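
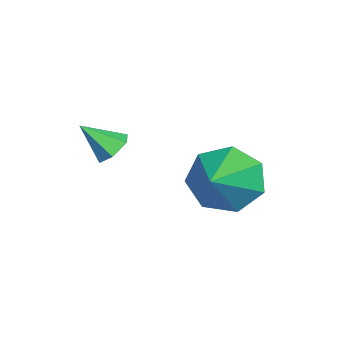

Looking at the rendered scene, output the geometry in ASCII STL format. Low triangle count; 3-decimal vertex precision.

solid 
facet normal -0.888 0.076 -0.454
outer loop
vertex -0.967 1.13 -3.181
vertex -1.457 0.743 -2.288
vertex -1.236 1.778 -2.547
endloop
endfacet
facet normal 0.725 0.611 -0.317
outer loop
vertex -0.967 1.13 -3.181
vertex -1.236 1.778 -2.547
vertex 0.257 0.597 -1.412
endloop
endfacet
facet normal -0.888 0.076 -0.454
outer loop
vertex -1.236 1.778 -2.547
vertex -1.457 0.743 -2.288
vertex -1.671 1.647 -1.718
endloop
endfacet
facet normal 0.406 0.846 0.347
outer loop
vertex -1.236 1.778 -2.547
vertex -1.671 1.647 -1.718
vertex 0.257 0.597 -1.412
endloop
endfacet
facet normal -0.888 0.076 -0.454
outer loop
vertex -1.671 1.647 -1.718
vertex -1.457 0.743 -2.288
vertex -1.945 0.835 -1.318
endloop
endfacet
facet normal 0.084 0.417 0.905
outer loop
vertex -1.671 1.647 -1.718
vertex -1.945 0.835 -1.318
vertex 0.257 0.597 -1.412
endloop
endfacet
facet normal -0.888 0.075 -0.454
outer loop
vertex -1.945 0.835 -1.318
vertex -1.457 0.743 -2.288
vertex -1.851 -0.047 -1.648
endloop
endfacet
facet normal 0.002 -0.350 0.937
outer loop
vertex -1.945 0.835 -1.318
vertex -1.851 -0.047 -1.648
vertex 0.257 0.597 -1.412
endloop
endfacet
facet normal -0.888 0.075 -0.454
outer loop
vertex -1.851 -0.047 -1.648
vertex -1.457 0.743 -2.288
vertex -1.46 -0.333 -2.46
endloop
endfacet
facet normal 0.222 -0.881 0.417
outer loop
vertex -1.851 -0.047 -1.648
vertex -1.46 -0.333 -2.46
vertex 0.257 0.597 -1.412
endloop
endfacet
facet normal -0.888 0.075 -0.454
outer loop
vertex -1.46 -0.333 -2.46
vertex -1.457 0.743 -2.288
vertex -1.067 0.19 -3.143
endloop
endfacet
facet normal 0.578 -0.774 -0.260
outer loop
vertex -1.46 -0.333 -2.46
vertex -1.067 0.19 -3.143
vertex 0.257 0.597 -1.412
endloop
endfacet
facet normal -0.888 0.076 -0.454
outer loop
vertex -1.067 0.19 -3.143
vertex -1.457 0.743 -2.288
vertex -0.967 1.13 -3.181
endloop
endfacet
facet normal 0.802 -0.109 -0.588
outer loop
vertex -1.067 0.19 -3.143
vertex -0.967 1.13 -3.181
vertex 0.257 0.597 -1.412
endloop
endfacet
facet normal -0.094 0.716 -0.692
outer loop
vertex 2.019 -1.476 0.246
vertex 1.478 -1.569 0.223
vertex 1.678 -1.2 0.578
endloop
endfacet
facet normal 0.754 0.166 0.636
outer loop
vertex 2.019 -1.476 0.246
vertex 1.678 -1.2 0.578
vertex 1.582 -2.371 0.997
endloop
endfacet
facet normal -0.092 0.716 -0.692
outer loop
vertex 1.678 -1.2 0.578
vertex 1.478 -1.569 0.223
vertex 1.137 -1.293 0.554
endloop
endfacet
facet normal -0.100 0.342 0.934
outer loop
vertex 1.678 -1.2 0.578
vertex 1.137 -1.293 0.554
vertex 1.582 -2.371 0.997
endloop
endfacet
facet normal -0.093 0.715 -0.693
outer loop
vertex 1.137 -1.293 0.554
vertex 1.478 -1.569 0.223
vertex 0.936 -1.662 0.2
endloop
endfacet
facet normal -0.815 -0.102 0.570
outer loop
vertex 1.137 -1.293 0.554
vertex 0.936 -1.662 0.2
vertex 1.582 -2.371 0.997
endloop
endfacet
facet normal -0.094 0.716 -0.692
outer loop
vertex 0.936 -1.662 0.2
vertex 1.478 -1.569 0.223
vertex 1.277 -1.938 -0.132
endloop
endfacet
facet normal -0.680 -0.727 -0.095
outer loop
vertex 0.936 -1.662 0.2
vertex 1.277 -1.938 -0.132
vertex 1.582 -2.371 0.997
endloop
endfacet
facet normal -0.094 0.716 -0.692
outer loop
vertex 1.277 -1.938 -0.132
vertex 1.478 -1.569 0.223
vertex 1.819 -1.845 -0.109
endloop
endfacet
facet normal 0.172 -0.903 -0.393
outer loop
vertex 1.277 -1.938 -0.132
vertex 1.819 -1.845 -0.109
vertex 1.582 -2.371 0.997
endloop
endfacet
facet normal -0.094 0.716 -0.692
outer loop
vertex 1.819 -1.845 -0.109
vertex 1.478 -1.569 0.223
vertex 2.019 -1.476 0.246
endloop
endfacet
facet normal 0.889 -0.456 -0.027
outer loop
vertex 1.819 -1.845 -0.109
vertex 2.019 -1.476 0.246
vertex 1.582 -2.371 0.997
endloop
endfacet

endsolid


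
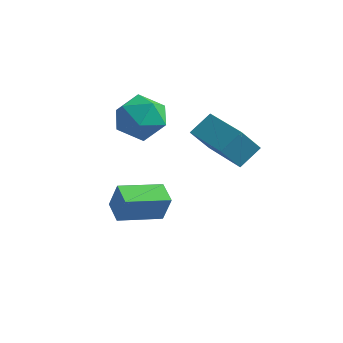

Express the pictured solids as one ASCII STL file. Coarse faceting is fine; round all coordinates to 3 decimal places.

solid 
facet normal -0.798 -0.561 0.220
outer loop
vertex -4.749 3.269 2.267
vertex -4.212 2.389 1.97
vertex -4.169 2.727 2.988
endloop
endfacet
facet normal -0.772 0.019 0.635
outer loop
vertex -4.749 3.269 2.267
vertex -4.169 2.727 2.988
vertex -4.149 3.799 2.981
endloop
endfacet
facet normal -0.777 0.593 0.212
outer loop
vertex -4.749 3.269 2.267
vertex -4.149 3.799 2.981
vertex -4.18 4.124 1.959
endloop
endfacet
facet normal -0.805 0.369 -0.464
outer loop
vertex -4.749 3.269 2.267
vertex -4.18 4.124 1.959
vertex -4.219 3.253 1.335
endloop
endfacet
facet normal -0.819 -0.344 -0.460
outer loop
vertex -4.749 3.269 2.267
vertex -4.219 3.253 1.335
vertex -4.212 2.389 1.97
endloop
endfacet
facet normal -0.151 0.009 0.988
outer loop
vertex -4.149 3.799 2.981
vertex -4.169 2.727 2.988
vertex -3.241 3.247 3.125
endloop
endfacet
facet normal -0.193 -0.929 0.317
outer loop
vertex -4.169 2.727 2.988
vertex -4.212 2.389 1.97
vertex -3.28 2.376 2.501
endloop
endfacet
facet normal -0.227 -0.578 -0.784
outer loop
vertex -4.212 2.389 1.97
vertex -4.219 3.253 1.335
vertex -3.311 2.701 1.479
endloop
endfacet
facet normal -0.206 0.576 -0.791
outer loop
vertex -4.219 3.253 1.335
vertex -4.18 4.124 1.959
vertex -3.291 3.773 1.472
endloop
endfacet
facet normal -0.160 0.939 0.304
outer loop
vertex -4.18 4.124 1.959
vertex -4.149 3.799 2.981
vertex -3.248 4.111 2.49
endloop
endfacet
facet normal 0.805 -0.369 0.464
outer loop
vertex -2.711 3.231 2.193
vertex -3.241 3.247 3.125
vertex -3.28 2.376 2.501
endloop
endfacet
facet normal 0.777 -0.593 -0.212
outer loop
vertex -2.711 3.231 2.193
vertex -3.28 2.376 2.501
vertex -3.311 2.701 1.479
endloop
endfacet
facet normal 0.772 -0.019 -0.635
outer loop
vertex -2.711 3.231 2.193
vertex -3.311 2.701 1.479
vertex -3.291 3.773 1.472
endloop
endfacet
facet normal 0.798 0.561 -0.220
outer loop
vertex -2.711 3.231 2.193
vertex -3.291 3.773 1.472
vertex -3.248 4.111 2.49
endloop
endfacet
facet normal 0.819 0.344 0.460
outer loop
vertex -2.711 3.231 2.193
vertex -3.248 4.111 2.49
vertex -3.241 3.247 3.125
endloop
endfacet
facet normal 0.206 -0.576 0.791
outer loop
vertex -3.28 2.376 2.501
vertex -3.241 3.247 3.125
vertex -4.169 2.727 2.988
endloop
endfacet
facet normal 0.160 -0.939 -0.304
outer loop
vertex -3.311 2.701 1.479
vertex -3.28 2.376 2.501
vertex -4.212 2.389 1.97
endloop
endfacet
facet normal 0.151 -0.009 -0.988
outer loop
vertex -3.291 3.773 1.472
vertex -3.311 2.701 1.479
vertex -4.219 3.253 1.335
endloop
endfacet
facet normal 0.193 0.929 -0.317
outer loop
vertex -3.248 4.111 2.49
vertex -3.291 3.773 1.472
vertex -4.18 4.124 1.959
endloop
endfacet
facet normal 0.227 0.578 0.784
outer loop
vertex -3.241 3.247 3.125
vertex -3.248 4.111 2.49
vertex -4.149 3.799 2.981
endloop
endfacet
facet normal -0.626 -0.748 0.218
outer loop
vertex -2.917 0.735 -0.321
vertex -3.605 1.364 -0.138
vertex -3.243 0.693 -1.402
endloop
endfacet
facet normal 0.725 -0.661 -0.193
outer loop
vertex -2.155 1.996 -1.782
vertex -2.917 0.735 -0.321
vertex -3.243 0.693 -1.402
endloop
endfacet
facet normal -0.625 -0.749 0.219
outer loop
vertex -3.243 0.693 -1.402
vertex -3.605 1.364 -0.138
vertex -3.932 1.321 -1.219
endloop
endfacet
facet normal -0.289 -0.038 -0.957
outer loop
vertex -3.932 1.321 -1.219
vertex -2.155 1.996 -1.782
vertex -3.243 0.693 -1.402
endloop
endfacet
facet normal 0.289 0.038 0.957
outer loop
vertex -2.917 0.735 -0.321
vertex -2.517 2.667 -0.518
vertex -3.605 1.364 -0.138
endloop
endfacet
facet normal 0.725 -0.661 -0.193
outer loop
vertex -1.828 2.039 -0.701
vertex -2.917 0.735 -0.321
vertex -2.155 1.996 -1.782
endloop
endfacet
facet normal 0.289 0.038 0.957
outer loop
vertex -1.828 2.039 -0.701
vertex -2.517 2.667 -0.518
vertex -2.917 0.735 -0.321
endloop
endfacet
facet normal -0.725 0.661 0.193
outer loop
vertex -3.605 1.364 -0.138
vertex -2.517 2.667 -0.518
vertex -3.932 1.321 -1.219
endloop
endfacet
facet normal -0.289 -0.038 -0.957
outer loop
vertex -2.843 2.625 -1.599
vertex -2.155 1.996 -1.782
vertex -3.932 1.321 -1.219
endloop
endfacet
facet normal -0.725 0.661 0.193
outer loop
vertex -3.932 1.321 -1.219
vertex -2.517 2.667 -0.518
vertex -2.843 2.625 -1.599
endloop
endfacet
facet normal 0.626 0.748 -0.219
outer loop
vertex -2.843 2.625 -1.599
vertex -1.828 2.039 -0.701
vertex -2.155 1.996 -1.782
endloop
endfacet
facet normal 0.625 0.749 -0.218
outer loop
vertex -2.517 2.667 -0.518
vertex -1.828 2.039 -0.701
vertex -2.843 2.625 -1.599
endloop
endfacet
facet normal -0.345 -0.473 0.811
outer loop
vertex 0.605 2.487 3.402
vertex -1.072 3.406 3.224
vertex 0.24 1.703 2.789
endloop
endfacet
facet normal 0.873 -0.479 0.093
outer loop
vertex 0.672 2.294 1.776
vertex 0.605 2.487 3.402
vertex 0.24 1.703 2.789
endloop
endfacet
facet normal -0.346 -0.473 0.810
outer loop
vertex 0.24 1.703 2.789
vertex -1.072 3.406 3.224
vertex -1.436 2.622 2.611
endloop
endfacet
facet normal -0.344 -0.740 -0.578
outer loop
vertex -1.436 2.622 2.611
vertex 0.672 2.294 1.776
vertex 0.24 1.703 2.789
endloop
endfacet
facet normal 0.344 0.740 0.578
outer loop
vertex 0.605 2.487 3.402
vertex -0.64 3.997 2.211
vertex -1.072 3.406 3.224
endloop
endfacet
facet normal 0.873 -0.478 0.093
outer loop
vertex 1.036 3.078 2.389
vertex 0.605 2.487 3.402
vertex 0.672 2.294 1.776
endloop
endfacet
facet normal 0.344 0.740 0.578
outer loop
vertex 1.036 3.078 2.389
vertex -0.64 3.997 2.211
vertex 0.605 2.487 3.402
endloop
endfacet
facet normal -0.873 0.478 -0.093
outer loop
vertex -1.072 3.406 3.224
vertex -0.64 3.997 2.211
vertex -1.436 2.622 2.611
endloop
endfacet
facet normal -0.344 -0.740 -0.578
outer loop
vertex -1.005 3.213 1.598
vertex 0.672 2.294 1.776
vertex -1.436 2.622 2.611
endloop
endfacet
facet normal -0.873 0.479 -0.092
outer loop
vertex -1.436 2.622 2.611
vertex -0.64 3.997 2.211
vertex -1.005 3.213 1.598
endloop
endfacet
facet normal 0.345 0.473 -0.810
outer loop
vertex -1.005 3.213 1.598
vertex 1.036 3.078 2.389
vertex 0.672 2.294 1.776
endloop
endfacet
facet normal 0.345 0.473 -0.811
outer loop
vertex -0.64 3.997 2.211
vertex 1.036 3.078 2.389
vertex -1.005 3.213 1.598
endloop
endfacet

endsolid


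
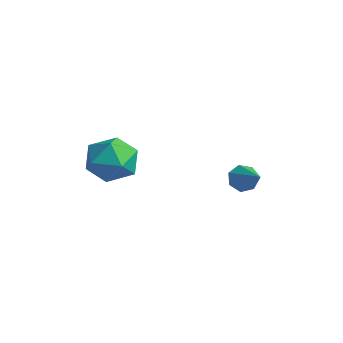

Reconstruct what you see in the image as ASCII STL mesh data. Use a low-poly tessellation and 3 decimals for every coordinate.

solid 
facet normal -0.851 0.166 -0.499
outer loop
vertex 1.504 2.356 -3.957
vertex 1.186 2.123 -3.492
vertex 1.354 2.702 -3.586
endloop
endfacet
facet normal 0.709 0.635 -0.306
outer loop
vertex 1.504 2.356 -3.957
vertex 1.354 2.702 -3.586
vertex 2.454 1.877 -2.748
endloop
endfacet
facet normal -0.850 0.166 -0.499
outer loop
vertex 1.354 2.702 -3.586
vertex 1.186 2.123 -3.492
vertex 1.077 2.612 -3.144
endloop
endfacet
facet normal 0.344 0.854 0.390
outer loop
vertex 1.354 2.702 -3.586
vertex 1.077 2.612 -3.144
vertex 2.454 1.877 -2.748
endloop
endfacet
facet normal -0.850 0.166 -0.499
outer loop
vertex 1.077 2.612 -3.144
vertex 1.186 2.123 -3.492
vertex 0.882 2.154 -2.964
endloop
endfacet
facet normal -0.058 0.387 0.920
outer loop
vertex 1.077 2.612 -3.144
vertex 0.882 2.154 -2.964
vertex 2.454 1.877 -2.748
endloop
endfacet
facet normal -0.851 0.163 -0.499
outer loop
vertex 0.882 2.154 -2.964
vertex 1.186 2.123 -3.492
vertex 0.917 1.672 -3.181
endloop
endfacet
facet normal -0.195 -0.414 0.889
outer loop
vertex 0.882 2.154 -2.964
vertex 0.917 1.672 -3.181
vertex 2.454 1.877 -2.748
endloop
endfacet
facet normal -0.851 0.164 -0.499
outer loop
vertex 0.917 1.672 -3.181
vertex 1.186 2.123 -3.492
vertex 1.154 1.53 -3.632
endloop
endfacet
facet normal 0.037 -0.947 0.318
outer loop
vertex 0.917 1.672 -3.181
vertex 1.154 1.53 -3.632
vertex 2.454 1.877 -2.748
endloop
endfacet
facet normal -0.851 0.164 -0.498
outer loop
vertex 1.154 1.53 -3.632
vertex 1.186 2.123 -3.492
vertex 1.415 1.834 -3.978
endloop
endfacet
facet normal 0.462 -0.809 -0.362
outer loop
vertex 1.154 1.53 -3.632
vertex 1.415 1.834 -3.978
vertex 2.454 1.877 -2.748
endloop
endfacet
facet normal -0.851 0.165 -0.499
outer loop
vertex 1.415 1.834 -3.978
vertex 1.186 2.123 -3.492
vertex 1.504 2.356 -3.957
endloop
endfacet
facet normal 0.762 -0.104 -0.640
outer loop
vertex 1.415 1.834 -3.978
vertex 1.504 2.356 -3.957
vertex 2.454 1.877 -2.748
endloop
endfacet
facet normal -0.393 -0.045 0.919
outer loop
vertex -1.223 -1.59 -1.297
vertex -1.449 -2.628 -1.444
vertex -0.504 -2.339 -1.026
endloop
endfacet
facet normal 0.128 0.444 0.887
outer loop
vertex -1.223 -1.59 -1.297
vertex -0.504 -2.339 -1.026
vertex -0.184 -1.443 -1.52
endloop
endfacet
facet normal -0.047 0.921 0.386
outer loop
vertex -1.223 -1.59 -1.297
vertex -0.184 -1.443 -1.52
vertex -0.93 -1.178 -2.243
endloop
endfacet
facet normal -0.676 0.729 0.108
outer loop
vertex -1.223 -1.59 -1.297
vertex -0.93 -1.178 -2.243
vertex -1.712 -1.911 -2.196
endloop
endfacet
facet normal -0.890 0.132 0.437
outer loop
vertex -1.223 -1.59 -1.297
vertex -1.712 -1.911 -2.196
vertex -1.449 -2.628 -1.444
endloop
endfacet
facet normal 0.725 0.115 0.679
outer loop
vertex -0.184 -1.443 -1.52
vertex -0.504 -2.339 -1.026
vertex 0.232 -2.389 -1.804
endloop
endfacet
facet normal -0.116 -0.674 0.729
outer loop
vertex -0.504 -2.339 -1.026
vertex -1.449 -2.628 -1.444
vertex -0.55 -3.122 -1.757
endloop
endfacet
facet normal -0.920 -0.389 -0.050
outer loop
vertex -1.449 -2.628 -1.444
vertex -1.712 -1.911 -2.196
vertex -1.296 -2.857 -2.48
endloop
endfacet
facet normal -0.575 0.576 -0.581
outer loop
vertex -1.712 -1.911 -2.196
vertex -0.93 -1.178 -2.243
vertex -0.976 -1.961 -2.974
endloop
endfacet
facet normal 0.442 0.887 -0.131
outer loop
vertex -0.93 -1.178 -2.243
vertex -0.184 -1.443 -1.52
vertex -0.031 -1.672 -2.556
endloop
endfacet
facet normal 0.676 -0.729 -0.108
outer loop
vertex -0.257 -2.71 -2.703
vertex 0.232 -2.389 -1.804
vertex -0.55 -3.122 -1.757
endloop
endfacet
facet normal 0.047 -0.921 -0.386
outer loop
vertex -0.257 -2.71 -2.703
vertex -0.55 -3.122 -1.757
vertex -1.296 -2.857 -2.48
endloop
endfacet
facet normal -0.128 -0.444 -0.887
outer loop
vertex -0.257 -2.71 -2.703
vertex -1.296 -2.857 -2.48
vertex -0.976 -1.961 -2.974
endloop
endfacet
facet normal 0.393 0.045 -0.919
outer loop
vertex -0.257 -2.71 -2.703
vertex -0.976 -1.961 -2.974
vertex -0.031 -1.672 -2.556
endloop
endfacet
facet normal 0.890 -0.132 -0.437
outer loop
vertex -0.257 -2.71 -2.703
vertex -0.031 -1.672 -2.556
vertex 0.232 -2.389 -1.804
endloop
endfacet
facet normal 0.575 -0.576 0.581
outer loop
vertex -0.55 -3.122 -1.757
vertex 0.232 -2.389 -1.804
vertex -0.504 -2.339 -1.026
endloop
endfacet
facet normal -0.442 -0.887 0.131
outer loop
vertex -1.296 -2.857 -2.48
vertex -0.55 -3.122 -1.757
vertex -1.449 -2.628 -1.444
endloop
endfacet
facet normal -0.725 -0.115 -0.679
outer loop
vertex -0.976 -1.961 -2.974
vertex -1.296 -2.857 -2.48
vertex -1.712 -1.911 -2.196
endloop
endfacet
facet normal 0.116 0.674 -0.729
outer loop
vertex -0.031 -1.672 -2.556
vertex -0.976 -1.961 -2.974
vertex -0.93 -1.178 -2.243
endloop
endfacet
facet normal 0.920 0.389 0.050
outer loop
vertex 0.232 -2.389 -1.804
vertex -0.031 -1.672 -2.556
vertex -0.184 -1.443 -1.52
endloop
endfacet

endsolid


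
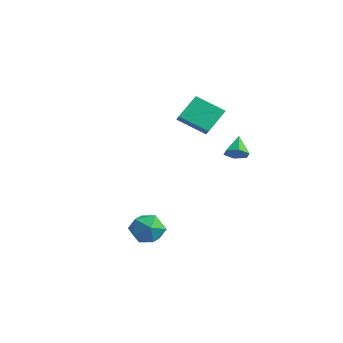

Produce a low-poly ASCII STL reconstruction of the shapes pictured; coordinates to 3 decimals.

solid 
facet normal 0.490 -0.546 -0.680
outer loop
vertex 2.49 3.512 1.01
vertex 1.823 3.095 0.864
vertex 1.98 3.758 0.445
endloop
endfacet
facet normal 0.338 0.936 0.103
outer loop
vertex 2.49 3.512 1.01
vertex 1.98 3.758 0.445
vertex 1.077 3.925 1.896
endloop
endfacet
facet normal 0.491 -0.546 -0.679
outer loop
vertex 1.98 3.758 0.445
vertex 1.823 3.095 0.864
vertex 1.313 3.341 0.298
endloop
endfacet
facet normal -0.434 0.823 -0.365
outer loop
vertex 1.98 3.758 0.445
vertex 1.313 3.341 0.298
vertex 1.077 3.925 1.896
endloop
endfacet
facet normal 0.491 -0.546 -0.679
outer loop
vertex 1.313 3.341 0.298
vertex 1.823 3.095 0.864
vertex 1.156 2.678 0.717
endloop
endfacet
facet normal -0.976 0.114 -0.186
outer loop
vertex 1.313 3.341 0.298
vertex 1.156 2.678 0.717
vertex 1.077 3.925 1.896
endloop
endfacet
facet normal 0.491 -0.546 -0.679
outer loop
vertex 1.156 2.678 0.717
vertex 1.823 3.095 0.864
vertex 1.666 2.432 1.283
endloop
endfacet
facet normal -0.745 -0.483 0.461
outer loop
vertex 1.156 2.678 0.717
vertex 1.666 2.432 1.283
vertex 1.077 3.925 1.896
endloop
endfacet
facet normal 0.491 -0.546 -0.679
outer loop
vertex 1.666 2.432 1.283
vertex 1.823 3.095 0.864
vertex 2.332 2.849 1.429
endloop
endfacet
facet normal 0.028 -0.370 0.929
outer loop
vertex 1.666 2.432 1.283
vertex 2.332 2.849 1.429
vertex 1.077 3.925 1.896
endloop
endfacet
facet normal 0.490 -0.546 -0.679
outer loop
vertex 2.332 2.849 1.429
vertex 1.823 3.095 0.864
vertex 2.49 3.512 1.01
endloop
endfacet
facet normal 0.569 0.338 0.750
outer loop
vertex 2.332 2.849 1.429
vertex 2.49 3.512 1.01
vertex 1.077 3.925 1.896
endloop
endfacet
facet normal -0.316 0.831 -0.457
outer loop
vertex 1.844 -2.668 -4.338
vertex 0.721 -2.905 -3.993
vertex 1.437 -2.247 -3.292
endloop
endfacet
facet normal 0.356 0.907 -0.227
outer loop
vertex 1.844 -2.668 -4.338
vertex 1.437 -2.247 -3.292
vertex 2.545 -2.7 -3.366
endloop
endfacet
facet normal 0.751 0.395 -0.529
outer loop
vertex 1.844 -2.668 -4.338
vertex 2.545 -2.7 -3.366
vertex 2.513 -3.637 -4.112
endloop
endfacet
facet normal 0.325 0.004 -0.946
outer loop
vertex 1.844 -2.668 -4.338
vertex 2.513 -3.637 -4.112
vertex 1.386 -3.764 -4.5
endloop
endfacet
facet normal -0.335 0.273 -0.902
outer loop
vertex 1.844 -2.668 -4.338
vertex 1.386 -3.764 -4.5
vertex 0.721 -2.905 -3.993
endloop
endfacet
facet normal 0.359 0.801 0.479
outer loop
vertex 2.545 -2.7 -3.366
vertex 1.437 -2.247 -3.292
vertex 1.854 -2.956 -2.42
endloop
endfacet
facet normal -0.727 0.679 0.106
outer loop
vertex 1.437 -2.247 -3.292
vertex 0.721 -2.905 -3.993
vertex 0.727 -3.083 -2.808
endloop
endfacet
facet normal -0.757 -0.224 -0.614
outer loop
vertex 0.721 -2.905 -3.993
vertex 1.386 -3.764 -4.5
vertex 0.695 -4.02 -3.554
endloop
endfacet
facet normal 0.310 -0.660 -0.685
outer loop
vertex 1.386 -3.764 -4.5
vertex 2.513 -3.637 -4.112
vertex 1.803 -4.473 -3.628
endloop
endfacet
facet normal 1.000 -0.027 -0.009
outer loop
vertex 2.513 -3.637 -4.112
vertex 2.545 -2.7 -3.366
vertex 2.519 -3.815 -2.927
endloop
endfacet
facet normal -0.325 -0.004 0.946
outer loop
vertex 1.396 -4.052 -2.582
vertex 1.854 -2.956 -2.42
vertex 0.727 -3.083 -2.808
endloop
endfacet
facet normal -0.751 -0.395 0.529
outer loop
vertex 1.396 -4.052 -2.582
vertex 0.727 -3.083 -2.808
vertex 0.695 -4.02 -3.554
endloop
endfacet
facet normal -0.356 -0.907 0.227
outer loop
vertex 1.396 -4.052 -2.582
vertex 0.695 -4.02 -3.554
vertex 1.803 -4.473 -3.628
endloop
endfacet
facet normal 0.316 -0.831 0.457
outer loop
vertex 1.396 -4.052 -2.582
vertex 1.803 -4.473 -3.628
vertex 2.519 -3.815 -2.927
endloop
endfacet
facet normal 0.335 -0.273 0.902
outer loop
vertex 1.396 -4.052 -2.582
vertex 2.519 -3.815 -2.927
vertex 1.854 -2.956 -2.42
endloop
endfacet
facet normal -0.310 0.660 0.685
outer loop
vertex 0.727 -3.083 -2.808
vertex 1.854 -2.956 -2.42
vertex 1.437 -2.247 -3.292
endloop
endfacet
facet normal -1.000 0.027 0.009
outer loop
vertex 0.695 -4.02 -3.554
vertex 0.727 -3.083 -2.808
vertex 0.721 -2.905 -3.993
endloop
endfacet
facet normal -0.359 -0.801 -0.479
outer loop
vertex 1.803 -4.473 -3.628
vertex 0.695 -4.02 -3.554
vertex 1.386 -3.764 -4.5
endloop
endfacet
facet normal 0.727 -0.679 -0.106
outer loop
vertex 2.519 -3.815 -2.927
vertex 1.803 -4.473 -3.628
vertex 2.513 -3.637 -4.112
endloop
endfacet
facet normal 0.757 0.224 0.614
outer loop
vertex 1.854 -2.956 -2.42
vertex 2.519 -3.815 -2.927
vertex 2.545 -2.7 -3.366
endloop
endfacet
facet normal -0.729 0.375 -0.572
outer loop
vertex -3.238 2.7 2.298
vertex -3.462 4.193 3.563
vertex -1.814 3.825 1.222
endloop
endfacet
facet normal 0.114 -0.758 -0.642
outer loop
vertex -1.158 3.487 1.737
vertex -3.238 2.7 2.298
vertex -1.814 3.825 1.222
endloop
endfacet
facet normal -0.729 0.376 -0.572
outer loop
vertex -1.814 3.825 1.222
vertex -3.462 4.193 3.563
vertex -2.038 5.318 2.488
endloop
endfacet
facet normal 0.675 0.533 -0.510
outer loop
vertex -2.038 5.318 2.488
vertex -1.158 3.487 1.737
vertex -1.814 3.825 1.222
endloop
endfacet
facet normal -0.675 -0.533 0.510
outer loop
vertex -3.238 2.7 2.298
vertex -2.806 3.855 4.078
vertex -3.462 4.193 3.563
endloop
endfacet
facet normal 0.113 -0.758 -0.643
outer loop
vertex -2.582 2.362 2.812
vertex -3.238 2.7 2.298
vertex -1.158 3.487 1.737
endloop
endfacet
facet normal -0.675 -0.534 0.510
outer loop
vertex -2.582 2.362 2.812
vertex -2.806 3.855 4.078
vertex -3.238 2.7 2.298
endloop
endfacet
facet normal -0.114 0.758 0.642
outer loop
vertex -3.462 4.193 3.563
vertex -2.806 3.855 4.078
vertex -2.038 5.318 2.488
endloop
endfacet
facet normal 0.675 0.533 -0.510
outer loop
vertex -1.382 4.98 3.002
vertex -1.158 3.487 1.737
vertex -2.038 5.318 2.488
endloop
endfacet
facet normal -0.113 0.758 0.643
outer loop
vertex -2.038 5.318 2.488
vertex -2.806 3.855 4.078
vertex -1.382 4.98 3.002
endloop
endfacet
facet normal 0.729 -0.376 0.572
outer loop
vertex -1.382 4.98 3.002
vertex -2.582 2.362 2.812
vertex -1.158 3.487 1.737
endloop
endfacet
facet normal 0.729 -0.376 0.572
outer loop
vertex -2.806 3.855 4.078
vertex -2.582 2.362 2.812
vertex -1.382 4.98 3.002
endloop
endfacet

endsolid


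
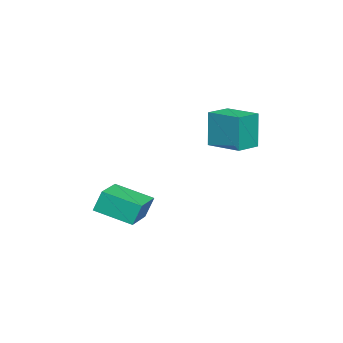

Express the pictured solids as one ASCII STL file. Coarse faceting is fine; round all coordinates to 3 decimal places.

solid 
facet normal -0.988 -0.080 -0.131
outer loop
vertex 1.902 -1.24 -0.855
vertex 1.841 0.374 -1.385
vertex 2.057 -1.556 -1.834
endloop
endfacet
facet normal 0.036 -0.949 0.312
outer loop
vertex 3.559 -1.434 -1.635
vertex 1.902 -1.24 -0.855
vertex 2.057 -1.556 -1.834
endloop
endfacet
facet normal -0.988 -0.080 -0.131
outer loop
vertex 2.057 -1.556 -1.834
vertex 1.841 0.374 -1.385
vertex 1.996 0.058 -2.364
endloop
endfacet
facet normal 0.149 -0.303 -0.941
outer loop
vertex 1.996 0.058 -2.364
vertex 3.559 -1.434 -1.635
vertex 2.057 -1.556 -1.834
endloop
endfacet
facet normal -0.149 0.303 0.941
outer loop
vertex 1.902 -1.24 -0.855
vertex 3.343 0.496 -1.186
vertex 1.841 0.374 -1.385
endloop
endfacet
facet normal 0.036 -0.949 0.312
outer loop
vertex 3.404 -1.118 -0.656
vertex 1.902 -1.24 -0.855
vertex 3.559 -1.434 -1.635
endloop
endfacet
facet normal -0.149 0.303 0.941
outer loop
vertex 3.404 -1.118 -0.656
vertex 3.343 0.496 -1.186
vertex 1.902 -1.24 -0.855
endloop
endfacet
facet normal -0.036 0.949 -0.312
outer loop
vertex 1.841 0.374 -1.385
vertex 3.343 0.496 -1.186
vertex 1.996 0.058 -2.364
endloop
endfacet
facet normal 0.149 -0.303 -0.941
outer loop
vertex 3.498 0.18 -2.165
vertex 3.559 -1.434 -1.635
vertex 1.996 0.058 -2.364
endloop
endfacet
facet normal -0.036 0.949 -0.312
outer loop
vertex 1.996 0.058 -2.364
vertex 3.343 0.496 -1.186
vertex 3.498 0.18 -2.165
endloop
endfacet
facet normal 0.988 0.080 0.131
outer loop
vertex 3.498 0.18 -2.165
vertex 3.404 -1.118 -0.656
vertex 3.559 -1.434 -1.635
endloop
endfacet
facet normal 0.988 0.080 0.131
outer loop
vertex 3.343 0.496 -1.186
vertex 3.404 -1.118 -0.656
vertex 3.498 0.18 -2.165
endloop
endfacet
facet normal -0.933 0.353 -0.078
outer loop
vertex 1.673 3.282 3.707
vertex 2.195 4.685 3.809
vertex 1.828 3.34 2.106
endloop
endfacet
facet normal -0.348 -0.935 -0.068
outer loop
vertex 2.845 2.955 2.191
vertex 1.673 3.282 3.707
vertex 1.828 3.34 2.106
endloop
endfacet
facet normal -0.932 0.353 -0.078
outer loop
vertex 1.828 3.34 2.106
vertex 2.195 4.685 3.809
vertex 2.351 4.743 2.208
endloop
endfacet
facet normal 0.097 0.036 -0.995
outer loop
vertex 2.351 4.743 2.208
vertex 2.845 2.955 2.191
vertex 1.828 3.34 2.106
endloop
endfacet
facet normal -0.097 -0.036 0.995
outer loop
vertex 1.673 3.282 3.707
vertex 3.212 4.3 3.894
vertex 2.195 4.685 3.809
endloop
endfacet
facet normal -0.349 -0.935 -0.068
outer loop
vertex 2.689 2.897 3.792
vertex 1.673 3.282 3.707
vertex 2.845 2.955 2.191
endloop
endfacet
facet normal -0.097 -0.036 0.995
outer loop
vertex 2.689 2.897 3.792
vertex 3.212 4.3 3.894
vertex 1.673 3.282 3.707
endloop
endfacet
facet normal 0.348 0.935 0.068
outer loop
vertex 2.195 4.685 3.809
vertex 3.212 4.3 3.894
vertex 2.351 4.743 2.208
endloop
endfacet
facet normal 0.097 0.036 -0.995
outer loop
vertex 3.367 4.358 2.293
vertex 2.845 2.955 2.191
vertex 2.351 4.743 2.208
endloop
endfacet
facet normal 0.349 0.935 0.068
outer loop
vertex 2.351 4.743 2.208
vertex 3.212 4.3 3.894
vertex 3.367 4.358 2.293
endloop
endfacet
facet normal 0.933 -0.353 0.078
outer loop
vertex 3.367 4.358 2.293
vertex 2.689 2.897 3.792
vertex 2.845 2.955 2.191
endloop
endfacet
facet normal 0.932 -0.353 0.077
outer loop
vertex 3.212 4.3 3.894
vertex 2.689 2.897 3.792
vertex 3.367 4.358 2.293
endloop
endfacet

endsolid


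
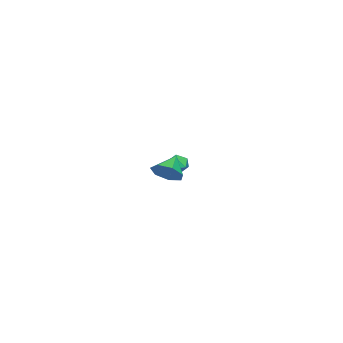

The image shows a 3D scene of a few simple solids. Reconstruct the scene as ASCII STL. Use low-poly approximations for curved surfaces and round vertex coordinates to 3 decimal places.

solid 
facet normal 0.812 -0.040 -0.582
outer loop
vertex 4.268 0.62 3.525
vertex 3.808 0.123 2.917
vertex 3.888 1.028 2.966
endloop
endfacet
facet normal -0.140 0.752 0.644
outer loop
vertex 4.268 0.62 3.525
vertex 3.888 1.028 2.966
vertex 2.712 0.177 3.703
endloop
endfacet
facet normal 0.813 -0.040 -0.581
outer loop
vertex 3.888 1.028 2.966
vertex 3.808 0.123 2.917
vertex 3.448 0.754 2.37
endloop
endfacet
facet normal -0.568 0.822 0.042
outer loop
vertex 3.888 1.028 2.966
vertex 3.448 0.754 2.37
vertex 2.712 0.177 3.703
endloop
endfacet
facet normal 0.812 -0.041 -0.582
outer loop
vertex 3.448 0.754 2.37
vertex 3.808 0.123 2.917
vertex 3.279 0.005 2.187
endloop
endfacet
facet normal -0.886 0.289 -0.364
outer loop
vertex 3.448 0.754 2.37
vertex 3.279 0.005 2.187
vertex 2.712 0.177 3.703
endloop
endfacet
facet normal 0.812 -0.040 -0.582
outer loop
vertex 3.279 0.005 2.187
vertex 3.808 0.123 2.917
vertex 3.509 -0.656 2.553
endloop
endfacet
facet normal -0.854 -0.446 -0.269
outer loop
vertex 3.279 0.005 2.187
vertex 3.509 -0.656 2.553
vertex 2.712 0.177 3.703
endloop
endfacet
facet normal 0.813 -0.040 -0.581
outer loop
vertex 3.509 -0.656 2.553
vertex 3.808 0.123 2.917
vertex 3.964 -0.73 3.194
endloop
endfacet
facet normal -0.496 -0.829 0.257
outer loop
vertex 3.509 -0.656 2.553
vertex 3.964 -0.73 3.194
vertex 2.712 0.177 3.703
endloop
endfacet
facet normal 0.813 -0.040 -0.582
outer loop
vertex 3.964 -0.73 3.194
vertex 3.808 0.123 2.917
vertex 4.302 -0.162 3.627
endloop
endfacet
facet normal -0.083 -0.572 0.816
outer loop
vertex 3.964 -0.73 3.194
vertex 4.302 -0.162 3.627
vertex 2.712 0.177 3.703
endloop
endfacet
facet normal 0.812 -0.041 -0.582
outer loop
vertex 4.302 -0.162 3.627
vertex 3.808 0.123 2.917
vertex 4.268 0.62 3.525
endloop
endfacet
facet normal 0.075 0.132 0.988
outer loop
vertex 4.302 -0.162 3.627
vertex 4.268 0.62 3.525
vertex 2.712 0.177 3.703
endloop
endfacet
facet normal -0.008 0.264 0.965
outer loop
vertex -4.104 -2.062 0.474
vertex -4.086 -2.731 0.657
vertex -3.494 -2.38 0.566
endloop
endfacet
facet normal 0.312 0.763 0.566
outer loop
vertex -4.104 -2.062 0.474
vertex -3.494 -2.38 0.566
vertex -3.582 -1.947 0.031
endloop
endfacet
facet normal -0.155 0.985 0.073
outer loop
vertex -4.104 -2.062 0.474
vertex -3.582 -1.947 0.031
vertex -4.228 -2.031 -0.209
endloop
endfacet
facet normal -0.764 0.623 0.167
outer loop
vertex -4.104 -2.062 0.474
vertex -4.228 -2.031 -0.209
vertex -4.539 -2.516 0.178
endloop
endfacet
facet normal -0.674 0.178 0.717
outer loop
vertex -4.104 -2.062 0.474
vertex -4.539 -2.516 0.178
vertex -4.086 -2.731 0.657
endloop
endfacet
facet normal 0.860 0.457 0.228
outer loop
vertex -3.582 -1.947 0.031
vertex -3.494 -2.38 0.566
vertex -3.241 -2.544 -0.058
endloop
endfacet
facet normal 0.341 -0.349 0.873
outer loop
vertex -3.494 -2.38 0.566
vertex -4.086 -2.731 0.657
vertex -3.552 -3.029 0.329
endloop
endfacet
facet normal -0.733 -0.489 0.473
outer loop
vertex -4.086 -2.731 0.657
vertex -4.539 -2.516 0.178
vertex -4.198 -3.113 0.089
endloop
endfacet
facet normal -0.879 0.231 -0.417
outer loop
vertex -4.539 -2.516 0.178
vertex -4.228 -2.031 -0.209
vertex -4.286 -2.68 -0.446
endloop
endfacet
facet normal 0.105 0.815 -0.569
outer loop
vertex -4.228 -2.031 -0.209
vertex -3.582 -1.947 0.031
vertex -3.694 -2.329 -0.537
endloop
endfacet
facet normal 0.764 -0.623 -0.167
outer loop
vertex -3.676 -2.998 -0.354
vertex -3.241 -2.544 -0.058
vertex -3.552 -3.029 0.329
endloop
endfacet
facet normal 0.155 -0.985 -0.073
outer loop
vertex -3.676 -2.998 -0.354
vertex -3.552 -3.029 0.329
vertex -4.198 -3.113 0.089
endloop
endfacet
facet normal -0.312 -0.763 -0.566
outer loop
vertex -3.676 -2.998 -0.354
vertex -4.198 -3.113 0.089
vertex -4.286 -2.68 -0.446
endloop
endfacet
facet normal 0.008 -0.264 -0.965
outer loop
vertex -3.676 -2.998 -0.354
vertex -4.286 -2.68 -0.446
vertex -3.694 -2.329 -0.537
endloop
endfacet
facet normal 0.674 -0.178 -0.717
outer loop
vertex -3.676 -2.998 -0.354
vertex -3.694 -2.329 -0.537
vertex -3.241 -2.544 -0.058
endloop
endfacet
facet normal 0.879 -0.231 0.417
outer loop
vertex -3.552 -3.029 0.329
vertex -3.241 -2.544 -0.058
vertex -3.494 -2.38 0.566
endloop
endfacet
facet normal -0.105 -0.815 0.569
outer loop
vertex -4.198 -3.113 0.089
vertex -3.552 -3.029 0.329
vertex -4.086 -2.731 0.657
endloop
endfacet
facet normal -0.860 -0.457 -0.228
outer loop
vertex -4.286 -2.68 -0.446
vertex -4.198 -3.113 0.089
vertex -4.539 -2.516 0.178
endloop
endfacet
facet normal -0.341 0.349 -0.873
outer loop
vertex -3.694 -2.329 -0.537
vertex -4.286 -2.68 -0.446
vertex -4.228 -2.031 -0.209
endloop
endfacet
facet normal 0.733 0.489 -0.473
outer loop
vertex -3.241 -2.544 -0.058
vertex -3.694 -2.329 -0.537
vertex -3.582 -1.947 0.031
endloop
endfacet

endsolid


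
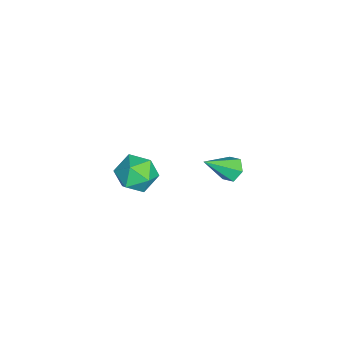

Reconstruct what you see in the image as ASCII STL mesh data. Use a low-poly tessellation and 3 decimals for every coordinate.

solid 
facet normal -0.952 -0.252 0.176
outer loop
vertex -3.713 -2.755 -3.676
vertex -3.508 -3.788 -4.044
vertex -3.373 -3.543 -2.965
endloop
endfacet
facet normal -0.733 0.253 0.631
outer loop
vertex -3.713 -2.755 -3.676
vertex -3.373 -3.543 -2.965
vertex -2.957 -2.512 -2.895
endloop
endfacet
facet normal -0.520 0.817 0.249
outer loop
vertex -3.713 -2.755 -3.676
vertex -2.957 -2.512 -2.895
vertex -2.835 -2.119 -3.931
endloop
endfacet
facet normal -0.607 0.660 -0.442
outer loop
vertex -3.713 -2.755 -3.676
vertex -2.835 -2.119 -3.931
vertex -3.175 -2.907 -4.641
endloop
endfacet
facet normal -0.873 0.000 -0.487
outer loop
vertex -3.713 -2.755 -3.676
vertex -3.175 -2.907 -4.641
vertex -3.508 -3.788 -4.044
endloop
endfacet
facet normal -0.169 0.001 0.986
outer loop
vertex -2.957 -2.512 -2.895
vertex -3.373 -3.543 -2.965
vertex -2.285 -3.393 -2.779
endloop
endfacet
facet normal -0.521 -0.816 0.250
outer loop
vertex -3.373 -3.543 -2.965
vertex -3.508 -3.788 -4.044
vertex -2.625 -4.181 -3.489
endloop
endfacet
facet normal -0.394 -0.409 -0.823
outer loop
vertex -3.508 -3.788 -4.044
vertex -3.175 -2.907 -4.641
vertex -2.503 -3.788 -4.525
endloop
endfacet
facet normal 0.037 0.660 -0.750
outer loop
vertex -3.175 -2.907 -4.641
vertex -2.835 -2.119 -3.931
vertex -2.087 -2.757 -4.455
endloop
endfacet
facet normal 0.176 0.913 0.367
outer loop
vertex -2.835 -2.119 -3.931
vertex -2.957 -2.512 -2.895
vertex -1.952 -2.512 -3.376
endloop
endfacet
facet normal 0.607 -0.660 0.442
outer loop
vertex -1.747 -3.545 -3.744
vertex -2.285 -3.393 -2.779
vertex -2.625 -4.181 -3.489
endloop
endfacet
facet normal 0.520 -0.817 -0.249
outer loop
vertex -1.747 -3.545 -3.744
vertex -2.625 -4.181 -3.489
vertex -2.503 -3.788 -4.525
endloop
endfacet
facet normal 0.733 -0.253 -0.631
outer loop
vertex -1.747 -3.545 -3.744
vertex -2.503 -3.788 -4.525
vertex -2.087 -2.757 -4.455
endloop
endfacet
facet normal 0.952 0.252 -0.176
outer loop
vertex -1.747 -3.545 -3.744
vertex -2.087 -2.757 -4.455
vertex -1.952 -2.512 -3.376
endloop
endfacet
facet normal 0.873 -0.000 0.487
outer loop
vertex -1.747 -3.545 -3.744
vertex -1.952 -2.512 -3.376
vertex -2.285 -3.393 -2.779
endloop
endfacet
facet normal -0.037 -0.660 0.750
outer loop
vertex -2.625 -4.181 -3.489
vertex -2.285 -3.393 -2.779
vertex -3.373 -3.543 -2.965
endloop
endfacet
facet normal -0.176 -0.913 -0.367
outer loop
vertex -2.503 -3.788 -4.525
vertex -2.625 -4.181 -3.489
vertex -3.508 -3.788 -4.044
endloop
endfacet
facet normal 0.169 -0.001 -0.986
outer loop
vertex -2.087 -2.757 -4.455
vertex -2.503 -3.788 -4.525
vertex -3.175 -2.907 -4.641
endloop
endfacet
facet normal 0.521 0.816 -0.250
outer loop
vertex -1.952 -2.512 -3.376
vertex -2.087 -2.757 -4.455
vertex -2.835 -2.119 -3.931
endloop
endfacet
facet normal 0.394 0.409 0.823
outer loop
vertex -2.285 -3.393 -2.779
vertex -1.952 -2.512 -3.376
vertex -2.957 -2.512 -2.895
endloop
endfacet
facet normal -0.368 0.652 -0.663
outer loop
vertex 1.718 1.748 1.785
vertex 1.354 1.277 1.524
vertex 1.118 1.638 2.01
endloop
endfacet
facet normal 0.220 0.506 0.834
outer loop
vertex 1.718 1.748 1.785
vertex 1.118 1.638 2.01
vertex 2.006 0.123 2.696
endloop
endfacet
facet normal -0.368 0.652 -0.663
outer loop
vertex 1.118 1.638 2.01
vertex 1.354 1.277 1.524
vertex 0.754 1.167 1.749
endloop
endfacet
facet normal -0.595 0.015 0.803
outer loop
vertex 1.118 1.638 2.01
vertex 0.754 1.167 1.749
vertex 2.006 0.123 2.696
endloop
endfacet
facet normal -0.368 0.653 -0.662
outer loop
vertex 0.754 1.167 1.749
vertex 1.354 1.277 1.524
vertex 0.99 0.806 1.262
endloop
endfacet
facet normal -0.704 -0.690 0.170
outer loop
vertex 0.754 1.167 1.749
vertex 0.99 0.806 1.262
vertex 2.006 0.123 2.696
endloop
endfacet
facet normal -0.369 0.653 -0.661
outer loop
vertex 0.99 0.806 1.262
vertex 1.354 1.277 1.524
vertex 1.59 0.917 1.037
endloop
endfacet
facet normal 0.005 -0.902 -0.433
outer loop
vertex 0.99 0.806 1.262
vertex 1.59 0.917 1.037
vertex 2.006 0.123 2.696
endloop
endfacet
facet normal -0.369 0.653 -0.661
outer loop
vertex 1.59 0.917 1.037
vertex 1.354 1.277 1.524
vertex 1.954 1.388 1.299
endloop
endfacet
facet normal 0.819 -0.410 -0.401
outer loop
vertex 1.59 0.917 1.037
vertex 1.954 1.388 1.299
vertex 2.006 0.123 2.696
endloop
endfacet
facet normal -0.369 0.652 -0.662
outer loop
vertex 1.954 1.388 1.299
vertex 1.354 1.277 1.524
vertex 1.718 1.748 1.785
endloop
endfacet
facet normal 0.927 0.294 0.232
outer loop
vertex 1.954 1.388 1.299
vertex 1.718 1.748 1.785
vertex 2.006 0.123 2.696
endloop
endfacet

endsolid


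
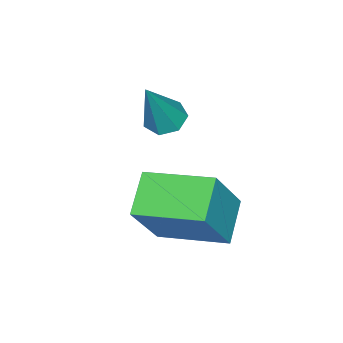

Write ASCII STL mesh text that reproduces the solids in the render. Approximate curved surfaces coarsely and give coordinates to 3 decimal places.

solid 
facet normal -0.470 -0.017 -0.882
outer loop
vertex -0.044 -2.886 0.657
vertex -0.498 -2.517 0.892
vertex 0.036 -2.347 0.604
endloop
endfacet
facet normal 0.966 -0.163 -0.201
outer loop
vertex -0.044 -2.886 0.657
vertex 0.036 -2.347 0.604
vertex 0.438 -2.483 2.648
endloop
endfacet
facet normal -0.471 -0.017 -0.882
outer loop
vertex 0.036 -2.347 0.604
vertex -0.498 -2.517 0.892
vertex -0.286 -1.937 0.768
endloop
endfacet
facet normal 0.761 0.640 -0.107
outer loop
vertex 0.036 -2.347 0.604
vertex -0.286 -1.937 0.768
vertex 0.438 -2.483 2.648
endloop
endfacet
facet normal -0.470 -0.017 -0.883
outer loop
vertex -0.286 -1.937 0.768
vertex -0.498 -2.517 0.892
vertex -0.768 -1.963 1.025
endloop
endfacet
facet normal 0.081 0.965 0.249
outer loop
vertex -0.286 -1.937 0.768
vertex -0.768 -1.963 1.025
vertex 0.438 -2.483 2.648
endloop
endfacet
facet normal -0.470 -0.017 -0.882
outer loop
vertex -0.768 -1.963 1.025
vertex -0.498 -2.517 0.892
vertex -1.046 -2.407 1.182
endloop
endfacet
facet normal -0.565 0.566 0.601
outer loop
vertex -0.768 -1.963 1.025
vertex -1.046 -2.407 1.182
vertex 0.438 -2.483 2.648
endloop
endfacet
facet normal -0.470 -0.018 -0.882
outer loop
vertex -1.046 -2.407 1.182
vertex -0.498 -2.517 0.892
vertex -0.912 -2.933 1.121
endloop
endfacet
facet normal -0.686 -0.254 0.682
outer loop
vertex -1.046 -2.407 1.182
vertex -0.912 -2.933 1.121
vertex 0.438 -2.483 2.648
endloop
endfacet
facet normal -0.471 -0.017 -0.882
outer loop
vertex -0.912 -2.933 1.121
vertex -0.498 -2.517 0.892
vertex -0.466 -3.146 0.887
endloop
endfacet
facet normal -0.194 -0.881 0.431
outer loop
vertex -0.912 -2.933 1.121
vertex -0.466 -3.146 0.887
vertex 0.438 -2.483 2.648
endloop
endfacet
facet normal -0.470 -0.017 -0.882
outer loop
vertex -0.466 -3.146 0.887
vertex -0.498 -2.517 0.892
vertex -0.044 -2.886 0.657
endloop
endfacet
facet normal 0.540 -0.841 0.040
outer loop
vertex -0.466 -3.146 0.887
vertex -0.044 -2.886 0.657
vertex 0.438 -2.483 2.648
endloop
endfacet
facet normal -0.534 0.035 -0.845
outer loop
vertex 0.788 -1.528 -0.941
vertex 0.332 0.384 -0.573
vertex 1.895 -1.133 -1.625
endloop
endfacet
facet normal 0.228 -0.956 -0.184
outer loop
vertex 2.968 -1.204 0.073
vertex 0.788 -1.528 -0.941
vertex 1.895 -1.133 -1.625
endloop
endfacet
facet normal -0.534 0.035 -0.845
outer loop
vertex 1.895 -1.133 -1.625
vertex 0.332 0.384 -0.573
vertex 1.439 0.779 -1.257
endloop
endfacet
facet normal 0.814 0.291 -0.502
outer loop
vertex 1.439 0.779 -1.257
vertex 2.968 -1.204 0.073
vertex 1.895 -1.133 -1.625
endloop
endfacet
facet normal -0.814 -0.291 0.502
outer loop
vertex 0.788 -1.528 -0.941
vertex 1.405 0.313 1.125
vertex 0.332 0.384 -0.573
endloop
endfacet
facet normal 0.228 -0.956 -0.184
outer loop
vertex 1.861 -1.599 0.757
vertex 0.788 -1.528 -0.941
vertex 2.968 -1.204 0.073
endloop
endfacet
facet normal -0.814 -0.291 0.502
outer loop
vertex 1.861 -1.599 0.757
vertex 1.405 0.313 1.125
vertex 0.788 -1.528 -0.941
endloop
endfacet
facet normal -0.228 0.956 0.184
outer loop
vertex 0.332 0.384 -0.573
vertex 1.405 0.313 1.125
vertex 1.439 0.779 -1.257
endloop
endfacet
facet normal 0.814 0.291 -0.502
outer loop
vertex 2.512 0.708 0.441
vertex 2.968 -1.204 0.073
vertex 1.439 0.779 -1.257
endloop
endfacet
facet normal -0.228 0.956 0.184
outer loop
vertex 1.439 0.779 -1.257
vertex 1.405 0.313 1.125
vertex 2.512 0.708 0.441
endloop
endfacet
facet normal 0.534 -0.035 0.845
outer loop
vertex 2.512 0.708 0.441
vertex 1.861 -1.599 0.757
vertex 2.968 -1.204 0.073
endloop
endfacet
facet normal 0.534 -0.035 0.845
outer loop
vertex 1.405 0.313 1.125
vertex 1.861 -1.599 0.757
vertex 2.512 0.708 0.441
endloop
endfacet

endsolid


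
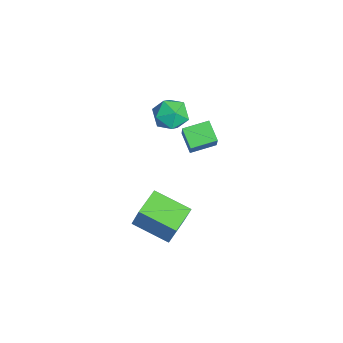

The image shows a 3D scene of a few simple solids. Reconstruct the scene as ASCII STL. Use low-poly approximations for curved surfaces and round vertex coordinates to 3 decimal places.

solid 
facet normal -0.597 0.071 -0.799
outer loop
vertex -4.347 -0.905 -0.344
vertex -4.557 0.542 -0.058
vertex -3.313 -0.608 -1.091
endloop
endfacet
facet normal 0.141 -0.971 -0.192
outer loop
vertex -2.183 -0.742 0.418
vertex -4.347 -0.905 -0.344
vertex -3.313 -0.608 -1.091
endloop
endfacet
facet normal -0.598 0.071 -0.798
outer loop
vertex -3.313 -0.608 -1.091
vertex -4.557 0.542 -0.058
vertex -3.523 0.839 -0.806
endloop
endfacet
facet normal 0.789 0.227 -0.571
outer loop
vertex -3.523 0.839 -0.806
vertex -2.183 -0.742 0.418
vertex -3.313 -0.608 -1.091
endloop
endfacet
facet normal -0.789 -0.227 0.571
outer loop
vertex -4.347 -0.905 -0.344
vertex -3.427 0.408 1.451
vertex -4.557 0.542 -0.058
endloop
endfacet
facet normal 0.141 -0.971 -0.191
outer loop
vertex -3.217 -1.039 1.166
vertex -4.347 -0.905 -0.344
vertex -2.183 -0.742 0.418
endloop
endfacet
facet normal -0.789 -0.227 0.571
outer loop
vertex -3.217 -1.039 1.166
vertex -3.427 0.408 1.451
vertex -4.347 -0.905 -0.344
endloop
endfacet
facet normal -0.141 0.971 0.191
outer loop
vertex -4.557 0.542 -0.058
vertex -3.427 0.408 1.451
vertex -3.523 0.839 -0.806
endloop
endfacet
facet normal 0.789 0.227 -0.570
outer loop
vertex -2.393 0.705 0.704
vertex -2.183 -0.742 0.418
vertex -3.523 0.839 -0.806
endloop
endfacet
facet normal -0.141 0.971 0.191
outer loop
vertex -3.523 0.839 -0.806
vertex -3.427 0.408 1.451
vertex -2.393 0.705 0.704
endloop
endfacet
facet normal 0.598 -0.071 0.798
outer loop
vertex -2.393 0.705 0.704
vertex -3.217 -1.039 1.166
vertex -2.183 -0.742 0.418
endloop
endfacet
facet normal 0.597 -0.071 0.799
outer loop
vertex -3.427 0.408 1.451
vertex -3.217 -1.039 1.166
vertex -2.393 0.705 0.704
endloop
endfacet
facet normal -0.499 -0.799 0.335
outer loop
vertex 2.901 -4.082 0.641
vertex 1.553 -3.131 0.904
vertex 2.394 -4.388 -0.845
endloop
endfacet
facet normal 0.807 -0.570 -0.158
outer loop
vertex 3.467 -2.669 -1.564
vertex 2.901 -4.082 0.641
vertex 2.394 -4.388 -0.845
endloop
endfacet
facet normal -0.499 -0.799 0.335
outer loop
vertex 2.394 -4.388 -0.845
vertex 1.553 -3.131 0.904
vertex 1.047 -3.437 -0.582
endloop
endfacet
facet normal -0.316 -0.191 -0.929
outer loop
vertex 1.047 -3.437 -0.582
vertex 3.467 -2.669 -1.564
vertex 2.394 -4.388 -0.845
endloop
endfacet
facet normal 0.316 0.191 0.929
outer loop
vertex 2.901 -4.082 0.641
vertex 2.626 -1.412 0.185
vertex 1.553 -3.131 0.904
endloop
endfacet
facet normal 0.807 -0.569 -0.158
outer loop
vertex 3.973 -2.363 -0.078
vertex 2.901 -4.082 0.641
vertex 3.467 -2.669 -1.564
endloop
endfacet
facet normal 0.316 0.191 0.929
outer loop
vertex 3.973 -2.363 -0.078
vertex 2.626 -1.412 0.185
vertex 2.901 -4.082 0.641
endloop
endfacet
facet normal -0.807 0.569 0.157
outer loop
vertex 1.553 -3.131 0.904
vertex 2.626 -1.412 0.185
vertex 1.047 -3.437 -0.582
endloop
endfacet
facet normal -0.316 -0.191 -0.929
outer loop
vertex 2.119 -1.718 -1.301
vertex 3.467 -2.669 -1.564
vertex 1.047 -3.437 -0.582
endloop
endfacet
facet normal -0.807 0.569 0.158
outer loop
vertex 1.047 -3.437 -0.582
vertex 2.626 -1.412 0.185
vertex 2.119 -1.718 -1.301
endloop
endfacet
facet normal 0.499 0.800 -0.334
outer loop
vertex 2.119 -1.718 -1.301
vertex 3.973 -2.363 -0.078
vertex 3.467 -2.669 -1.564
endloop
endfacet
facet normal 0.499 0.799 -0.335
outer loop
vertex 2.626 -1.412 0.185
vertex 3.973 -2.363 -0.078
vertex 2.119 -1.718 -1.301
endloop
endfacet
facet normal -0.715 -0.461 0.526
outer loop
vertex -4.388 -1.553 2.572
vertex -3.924 -2.52 2.356
vertex -3.63 -1.959 3.247
endloop
endfacet
facet normal -0.592 0.195 0.782
outer loop
vertex -4.388 -1.553 2.572
vertex -3.63 -1.959 3.247
vertex -3.62 -0.896 2.99
endloop
endfacet
facet normal -0.705 0.662 0.255
outer loop
vertex -4.388 -1.553 2.572
vertex -3.62 -0.896 2.99
vertex -3.91 -0.8 1.94
endloop
endfacet
facet normal -0.898 0.296 -0.327
outer loop
vertex -4.388 -1.553 2.572
vertex -3.91 -0.8 1.94
vertex -4.098 -1.804 1.548
endloop
endfacet
facet normal -0.904 -0.398 -0.158
outer loop
vertex -4.388 -1.553 2.572
vertex -4.098 -1.804 1.548
vertex -3.924 -2.52 2.356
endloop
endfacet
facet normal 0.096 0.233 0.968
outer loop
vertex -3.62 -0.896 2.99
vertex -3.63 -1.959 3.247
vertex -2.682 -1.456 3.032
endloop
endfacet
facet normal -0.102 -0.826 0.554
outer loop
vertex -3.63 -1.959 3.247
vertex -3.924 -2.52 2.356
vertex -2.87 -2.46 2.64
endloop
endfacet
facet normal -0.408 -0.725 -0.555
outer loop
vertex -3.924 -2.52 2.356
vertex -4.098 -1.804 1.548
vertex -3.16 -2.364 1.59
endloop
endfacet
facet normal -0.398 0.397 -0.827
outer loop
vertex -4.098 -1.804 1.548
vertex -3.91 -0.8 1.94
vertex -3.15 -1.301 1.333
endloop
endfacet
facet normal -0.087 0.990 0.115
outer loop
vertex -3.91 -0.8 1.94
vertex -3.62 -0.896 2.99
vertex -2.856 -0.74 2.224
endloop
endfacet
facet normal 0.898 -0.296 0.327
outer loop
vertex -2.392 -1.707 2.008
vertex -2.682 -1.456 3.032
vertex -2.87 -2.46 2.64
endloop
endfacet
facet normal 0.705 -0.662 -0.255
outer loop
vertex -2.392 -1.707 2.008
vertex -2.87 -2.46 2.64
vertex -3.16 -2.364 1.59
endloop
endfacet
facet normal 0.592 -0.195 -0.782
outer loop
vertex -2.392 -1.707 2.008
vertex -3.16 -2.364 1.59
vertex -3.15 -1.301 1.333
endloop
endfacet
facet normal 0.715 0.461 -0.526
outer loop
vertex -2.392 -1.707 2.008
vertex -3.15 -1.301 1.333
vertex -2.856 -0.74 2.224
endloop
endfacet
facet normal 0.904 0.398 0.158
outer loop
vertex -2.392 -1.707 2.008
vertex -2.856 -0.74 2.224
vertex -2.682 -1.456 3.032
endloop
endfacet
facet normal 0.398 -0.397 0.827
outer loop
vertex -2.87 -2.46 2.64
vertex -2.682 -1.456 3.032
vertex -3.63 -1.959 3.247
endloop
endfacet
facet normal 0.087 -0.990 -0.115
outer loop
vertex -3.16 -2.364 1.59
vertex -2.87 -2.46 2.64
vertex -3.924 -2.52 2.356
endloop
endfacet
facet normal -0.096 -0.233 -0.968
outer loop
vertex -3.15 -1.301 1.333
vertex -3.16 -2.364 1.59
vertex -4.098 -1.804 1.548
endloop
endfacet
facet normal 0.102 0.826 -0.554
outer loop
vertex -2.856 -0.74 2.224
vertex -3.15 -1.301 1.333
vertex -3.91 -0.8 1.94
endloop
endfacet
facet normal 0.408 0.725 0.555
outer loop
vertex -2.682 -1.456 3.032
vertex -2.856 -0.74 2.224
vertex -3.62 -0.896 2.99
endloop
endfacet

endsolid


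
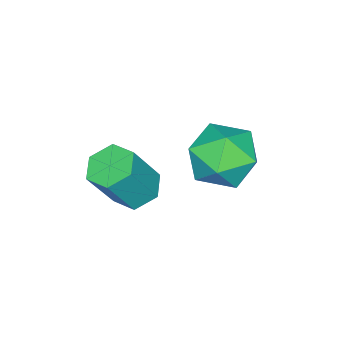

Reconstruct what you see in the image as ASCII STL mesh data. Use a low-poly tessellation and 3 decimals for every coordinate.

solid 
facet normal -0.454 0.186 -0.871
outer loop
vertex 0.21 2.122 -3.617
vertex -0.337 1.827 -3.395
vertex -0.25 2.475 -3.302
endloop
endfacet
facet normal 0.554 0.824 -0.114
outer loop
vertex 0.21 2.122 -3.617
vertex -0.25 2.475 -3.302
vertex 0.883 1.848 -2.328
endloop
endfacet
facet normal 0.554 0.825 -0.113
outer loop
vertex 0.883 1.848 -2.328
vertex -0.25 2.475 -3.302
vertex 0.423 2.2 -2.013
endloop
endfacet
facet normal 0.455 -0.184 0.871
outer loop
vertex 0.883 1.848 -2.328
vertex 0.423 2.2 -2.013
vertex 0.337 1.553 -2.105
endloop
endfacet
facet normal -0.455 0.186 -0.871
outer loop
vertex -0.25 2.475 -3.302
vertex -0.337 1.827 -3.395
vertex -0.797 2.18 -3.079
endloop
endfacet
facet normal -0.326 0.875 0.357
outer loop
vertex -0.25 2.475 -3.302
vertex -0.797 2.18 -3.079
vertex 0.423 2.2 -2.013
endloop
endfacet
facet normal -0.326 0.875 0.357
outer loop
vertex 0.423 2.2 -2.013
vertex -0.797 2.18 -3.079
vertex -0.124 1.905 -1.79
endloop
endfacet
facet normal 0.455 -0.184 0.871
outer loop
vertex 0.423 2.2 -2.013
vertex -0.124 1.905 -1.79
vertex 0.337 1.553 -2.105
endloop
endfacet
facet normal -0.456 0.185 -0.871
outer loop
vertex -0.797 2.18 -3.079
vertex -0.337 1.827 -3.395
vertex -0.883 1.532 -3.172
endloop
endfacet
facet normal -0.881 0.049 0.471
outer loop
vertex -0.797 2.18 -3.079
vertex -0.883 1.532 -3.172
vertex -0.124 1.905 -1.79
endloop
endfacet
facet normal -0.881 0.049 0.471
outer loop
vertex -0.124 1.905 -1.79
vertex -0.883 1.532 -3.172
vertex -0.21 1.258 -1.883
endloop
endfacet
facet normal 0.454 -0.186 0.872
outer loop
vertex -0.124 1.905 -1.79
vertex -0.21 1.258 -1.883
vertex 0.337 1.553 -2.105
endloop
endfacet
facet normal -0.455 0.184 -0.871
outer loop
vertex -0.883 1.532 -3.172
vertex -0.337 1.827 -3.395
vertex -0.423 1.18 -3.487
endloop
endfacet
facet normal -0.554 -0.825 0.114
outer loop
vertex -0.883 1.532 -3.172
vertex -0.423 1.18 -3.487
vertex -0.21 1.258 -1.883
endloop
endfacet
facet normal -0.555 -0.824 0.114
outer loop
vertex -0.21 1.258 -1.883
vertex -0.423 1.18 -3.487
vertex 0.25 0.905 -2.198
endloop
endfacet
facet normal 0.454 -0.186 0.871
outer loop
vertex -0.21 1.258 -1.883
vertex 0.25 0.905 -2.198
vertex 0.337 1.553 -2.105
endloop
endfacet
facet normal -0.455 0.184 -0.871
outer loop
vertex -0.423 1.18 -3.487
vertex -0.337 1.827 -3.395
vertex 0.124 1.475 -3.71
endloop
endfacet
facet normal 0.326 -0.875 -0.357
outer loop
vertex -0.423 1.18 -3.487
vertex 0.124 1.475 -3.71
vertex 0.25 0.905 -2.198
endloop
endfacet
facet normal 0.326 -0.875 -0.357
outer loop
vertex 0.25 0.905 -2.198
vertex 0.124 1.475 -3.71
vertex 0.797 1.2 -2.421
endloop
endfacet
facet normal 0.455 -0.186 0.871
outer loop
vertex 0.25 0.905 -2.198
vertex 0.797 1.2 -2.421
vertex 0.337 1.553 -2.105
endloop
endfacet
facet normal -0.454 0.186 -0.872
outer loop
vertex 0.124 1.475 -3.71
vertex -0.337 1.827 -3.395
vertex 0.21 2.122 -3.617
endloop
endfacet
facet normal 0.881 -0.049 -0.471
outer loop
vertex 0.124 1.475 -3.71
vertex 0.21 2.122 -3.617
vertex 0.797 1.2 -2.421
endloop
endfacet
facet normal 0.881 -0.049 -0.470
outer loop
vertex 0.797 1.2 -2.421
vertex 0.21 2.122 -3.617
vertex 0.883 1.848 -2.328
endloop
endfacet
facet normal 0.456 -0.185 0.871
outer loop
vertex 0.797 1.2 -2.421
vertex 0.883 1.848 -2.328
vertex 0.337 1.553 -2.105
endloop
endfacet
facet normal -0.091 0.931 -0.352
outer loop
vertex -1.827 3.67 -3.645
vertex -2.82 3.64 -3.469
vertex -2.191 3.972 -2.753
endloop
endfacet
facet normal 0.551 0.832 -0.057
outer loop
vertex -1.827 3.67 -3.645
vertex -2.191 3.972 -2.753
vertex -1.351 3.413 -2.792
endloop
endfacet
facet normal 0.870 0.293 -0.397
outer loop
vertex -1.827 3.67 -3.645
vertex -1.351 3.413 -2.792
vertex -1.461 2.736 -3.532
endloop
endfacet
facet normal 0.426 0.058 -0.903
outer loop
vertex -1.827 3.67 -3.645
vertex -1.461 2.736 -3.532
vertex -2.369 2.876 -3.951
endloop
endfacet
facet normal -0.169 0.453 -0.876
outer loop
vertex -1.827 3.67 -3.645
vertex -2.369 2.876 -3.951
vertex -2.82 3.64 -3.469
endloop
endfacet
facet normal 0.453 0.638 0.623
outer loop
vertex -1.351 3.413 -2.792
vertex -2.191 3.972 -2.753
vertex -2.051 3.224 -2.089
endloop
endfacet
facet normal -0.585 0.798 0.144
outer loop
vertex -2.191 3.972 -2.753
vertex -2.82 3.64 -3.469
vertex -2.959 3.364 -2.508
endloop
endfacet
facet normal -0.712 0.023 -0.702
outer loop
vertex -2.82 3.64 -3.469
vertex -2.369 2.876 -3.951
vertex -3.069 2.687 -3.248
endloop
endfacet
facet normal 0.250 -0.616 -0.747
outer loop
vertex -2.369 2.876 -3.951
vertex -1.461 2.736 -3.532
vertex -2.229 2.128 -3.287
endloop
endfacet
facet normal 0.969 -0.236 0.072
outer loop
vertex -1.461 2.736 -3.532
vertex -1.351 3.413 -2.792
vertex -1.6 2.46 -2.571
endloop
endfacet
facet normal -0.426 -0.058 0.903
outer loop
vertex -2.593 2.43 -2.395
vertex -2.051 3.224 -2.089
vertex -2.959 3.364 -2.508
endloop
endfacet
facet normal -0.870 -0.293 0.397
outer loop
vertex -2.593 2.43 -2.395
vertex -2.959 3.364 -2.508
vertex -3.069 2.687 -3.248
endloop
endfacet
facet normal -0.551 -0.832 0.057
outer loop
vertex -2.593 2.43 -2.395
vertex -3.069 2.687 -3.248
vertex -2.229 2.128 -3.287
endloop
endfacet
facet normal 0.091 -0.931 0.352
outer loop
vertex -2.593 2.43 -2.395
vertex -2.229 2.128 -3.287
vertex -1.6 2.46 -2.571
endloop
endfacet
facet normal 0.169 -0.453 0.876
outer loop
vertex -2.593 2.43 -2.395
vertex -1.6 2.46 -2.571
vertex -2.051 3.224 -2.089
endloop
endfacet
facet normal -0.250 0.616 0.747
outer loop
vertex -2.959 3.364 -2.508
vertex -2.051 3.224 -2.089
vertex -2.191 3.972 -2.753
endloop
endfacet
facet normal -0.969 0.236 -0.072
outer loop
vertex -3.069 2.687 -3.248
vertex -2.959 3.364 -2.508
vertex -2.82 3.64 -3.469
endloop
endfacet
facet normal -0.453 -0.638 -0.623
outer loop
vertex -2.229 2.128 -3.287
vertex -3.069 2.687 -3.248
vertex -2.369 2.876 -3.951
endloop
endfacet
facet normal 0.585 -0.798 -0.144
outer loop
vertex -1.6 2.46 -2.571
vertex -2.229 2.128 -3.287
vertex -1.461 2.736 -3.532
endloop
endfacet
facet normal 0.712 -0.023 0.702
outer loop
vertex -2.051 3.224 -2.089
vertex -1.6 2.46 -2.571
vertex -1.351 3.413 -2.792
endloop
endfacet

endsolid


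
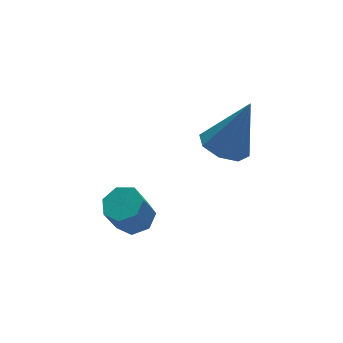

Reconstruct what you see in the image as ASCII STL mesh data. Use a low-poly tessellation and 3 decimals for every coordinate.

solid 
facet normal 0.383 0.173 -0.907
outer loop
vertex -0.54 -3.179 -0.802
vertex -1.035 -2.981 -0.973
vertex -0.609 -2.702 -0.74
endloop
endfacet
facet normal 0.913 0.080 0.399
outer loop
vertex -0.54 -3.179 -0.802
vertex -0.609 -2.702 -0.74
vertex -0.929 -3.356 0.124
endloop
endfacet
facet normal 0.913 0.082 0.400
outer loop
vertex -0.929 -3.356 0.124
vertex -0.609 -2.702 -0.74
vertex -0.999 -2.879 0.186
endloop
endfacet
facet normal -0.382 -0.174 0.908
outer loop
vertex -0.929 -3.356 0.124
vertex -0.999 -2.879 0.186
vertex -1.425 -3.159 -0.047
endloop
endfacet
facet normal 0.382 0.175 -0.908
outer loop
vertex -0.609 -2.702 -0.74
vertex -1.035 -2.981 -0.973
vertex -1.0 -2.435 -0.853
endloop
endfacet
facet normal 0.458 0.818 0.349
outer loop
vertex -0.609 -2.702 -0.74
vertex -1.0 -2.435 -0.853
vertex -0.999 -2.879 0.186
endloop
endfacet
facet normal 0.455 0.819 0.350
outer loop
vertex -0.999 -2.879 0.186
vertex -1.0 -2.435 -0.853
vertex -1.39 -2.613 0.072
endloop
endfacet
facet normal -0.382 -0.173 0.908
outer loop
vertex -0.999 -2.879 0.186
vertex -1.39 -2.613 0.072
vertex -1.425 -3.159 -0.047
endloop
endfacet
facet normal 0.383 0.175 -0.907
outer loop
vertex -1.0 -2.435 -0.853
vertex -1.035 -2.981 -0.973
vertex -1.417 -2.58 -1.057
endloop
endfacet
facet normal -0.344 0.938 0.036
outer loop
vertex -1.0 -2.435 -0.853
vertex -1.417 -2.58 -1.057
vertex -1.39 -2.613 0.072
endloop
endfacet
facet normal -0.344 0.938 0.036
outer loop
vertex -1.39 -2.613 0.072
vertex -1.417 -2.58 -1.057
vertex -1.807 -2.758 -0.131
endloop
endfacet
facet normal -0.382 -0.173 0.908
outer loop
vertex -1.39 -2.613 0.072
vertex -1.807 -2.758 -0.131
vertex -1.425 -3.159 -0.047
endloop
endfacet
facet normal 0.382 0.174 -0.908
outer loop
vertex -1.417 -2.58 -1.057
vertex -1.035 -2.981 -0.973
vertex -1.546 -3.027 -1.197
endloop
endfacet
facet normal -0.885 0.351 -0.305
outer loop
vertex -1.417 -2.58 -1.057
vertex -1.546 -3.027 -1.197
vertex -1.807 -2.758 -0.131
endloop
endfacet
facet normal -0.885 0.352 -0.305
outer loop
vertex -1.807 -2.758 -0.131
vertex -1.546 -3.027 -1.197
vertex -1.936 -3.204 -0.271
endloop
endfacet
facet normal -0.382 -0.174 0.907
outer loop
vertex -1.807 -2.758 -0.131
vertex -1.936 -3.204 -0.271
vertex -1.425 -3.159 -0.047
endloop
endfacet
facet normal 0.382 0.173 -0.908
outer loop
vertex -1.546 -3.027 -1.197
vertex -1.035 -2.981 -0.973
vertex -1.291 -3.439 -1.168
endloop
endfacet
facet normal -0.760 -0.500 -0.416
outer loop
vertex -1.546 -3.027 -1.197
vertex -1.291 -3.439 -1.168
vertex -1.936 -3.204 -0.271
endloop
endfacet
facet normal -0.761 -0.498 -0.417
outer loop
vertex -1.936 -3.204 -0.271
vertex -1.291 -3.439 -1.168
vertex -1.681 -3.617 -0.243
endloop
endfacet
facet normal -0.382 -0.175 0.907
outer loop
vertex -1.936 -3.204 -0.271
vertex -1.681 -3.617 -0.243
vertex -1.425 -3.159 -0.047
endloop
endfacet
facet normal 0.381 0.174 -0.908
outer loop
vertex -1.291 -3.439 -1.168
vertex -1.035 -2.981 -0.973
vertex -0.843 -3.507 -0.993
endloop
endfacet
facet normal -0.064 -0.975 -0.215
outer loop
vertex -1.291 -3.439 -1.168
vertex -0.843 -3.507 -0.993
vertex -1.681 -3.617 -0.243
endloop
endfacet
facet normal -0.062 -0.975 -0.213
outer loop
vertex -1.681 -3.617 -0.243
vertex -0.843 -3.507 -0.993
vertex -1.233 -3.684 -0.067
endloop
endfacet
facet normal -0.383 -0.174 0.907
outer loop
vertex -1.681 -3.617 -0.243
vertex -1.233 -3.684 -0.067
vertex -1.425 -3.159 -0.047
endloop
endfacet
facet normal 0.383 0.174 -0.907
outer loop
vertex -0.843 -3.507 -0.993
vertex -1.035 -2.981 -0.973
vertex -0.54 -3.179 -0.802
endloop
endfacet
facet normal 0.681 -0.717 0.150
outer loop
vertex -0.843 -3.507 -0.993
vertex -0.54 -3.179 -0.802
vertex -1.233 -3.684 -0.067
endloop
endfacet
facet normal 0.681 -0.717 0.149
outer loop
vertex -1.233 -3.684 -0.067
vertex -0.54 -3.179 -0.802
vertex -0.929 -3.356 0.124
endloop
endfacet
facet normal -0.382 -0.174 0.908
outer loop
vertex -1.233 -3.684 -0.067
vertex -0.929 -3.356 0.124
vertex -1.425 -3.159 -0.047
endloop
endfacet
facet normal -0.416 -0.003 -0.909
outer loop
vertex 1.98 -1.895 0.432
vertex 1.593 -2.462 0.611
vertex 1.502 -1.759 0.65
endloop
endfacet
facet normal 0.363 0.902 0.234
outer loop
vertex 1.98 -1.895 0.432
vertex 1.502 -1.759 0.65
vertex 2.287 -2.458 2.129
endloop
endfacet
facet normal -0.416 -0.003 -0.909
outer loop
vertex 1.502 -1.759 0.65
vertex 1.593 -2.462 0.611
vertex 1.076 -2.035 0.846
endloop
endfacet
facet normal -0.278 0.803 0.527
outer loop
vertex 1.502 -1.759 0.65
vertex 1.076 -2.035 0.846
vertex 2.287 -2.458 2.129
endloop
endfacet
facet normal -0.415 -0.002 -0.910
outer loop
vertex 1.076 -2.035 0.846
vertex 1.593 -2.462 0.611
vertex 0.953 -2.561 0.903
endloop
endfacet
facet normal -0.668 0.233 0.707
outer loop
vertex 1.076 -2.035 0.846
vertex 0.953 -2.561 0.903
vertex 2.287 -2.458 2.129
endloop
endfacet
facet normal -0.415 -0.004 -0.910
outer loop
vertex 0.953 -2.561 0.903
vertex 1.593 -2.462 0.611
vertex 1.205 -3.029 0.79
endloop
endfacet
facet normal -0.577 -0.472 0.667
outer loop
vertex 0.953 -2.561 0.903
vertex 1.205 -3.029 0.79
vertex 2.287 -2.458 2.129
endloop
endfacet
facet normal -0.417 -0.002 -0.909
outer loop
vertex 1.205 -3.029 0.79
vertex 1.593 -2.462 0.611
vertex 1.683 -3.165 0.571
endloop
endfacet
facet normal -0.059 -0.900 0.431
outer loop
vertex 1.205 -3.029 0.79
vertex 1.683 -3.165 0.571
vertex 2.287 -2.458 2.129
endloop
endfacet
facet normal -0.415 -0.001 -0.910
outer loop
vertex 1.683 -3.165 0.571
vertex 1.593 -2.462 0.611
vertex 2.109 -2.889 0.376
endloop
endfacet
facet normal 0.582 -0.801 0.138
outer loop
vertex 1.683 -3.165 0.571
vertex 2.109 -2.889 0.376
vertex 2.287 -2.458 2.129
endloop
endfacet
facet normal -0.416 -0.003 -0.909
outer loop
vertex 2.109 -2.889 0.376
vertex 1.593 -2.462 0.611
vertex 2.232 -2.363 0.318
endloop
endfacet
facet normal 0.972 -0.232 -0.042
outer loop
vertex 2.109 -2.889 0.376
vertex 2.232 -2.363 0.318
vertex 2.287 -2.458 2.129
endloop
endfacet
facet normal -0.416 -0.003 -0.909
outer loop
vertex 2.232 -2.363 0.318
vertex 1.593 -2.462 0.611
vertex 1.98 -1.895 0.432
endloop
endfacet
facet normal 0.880 0.474 -0.002
outer loop
vertex 2.232 -2.363 0.318
vertex 1.98 -1.895 0.432
vertex 2.287 -2.458 2.129
endloop
endfacet

endsolid


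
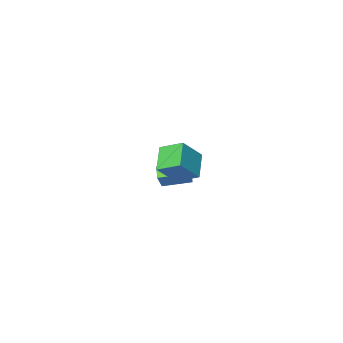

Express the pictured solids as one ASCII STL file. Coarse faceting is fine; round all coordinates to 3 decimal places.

solid 
facet normal -0.718 -0.094 -0.690
outer loop
vertex 2.51 3.819 2.112
vertex 3.381 4.882 1.062
vertex 3.232 2.644 1.521
endloop
endfacet
facet normal -0.504 -0.615 0.607
outer loop
vertex 4.559 2.818 2.798
vertex 2.51 3.819 2.112
vertex 3.232 2.644 1.521
endloop
endfacet
facet normal -0.717 -0.094 -0.690
outer loop
vertex 3.232 2.644 1.521
vertex 3.381 4.882 1.062
vertex 4.103 3.708 0.471
endloop
endfacet
facet normal 0.482 -0.783 -0.394
outer loop
vertex 4.103 3.708 0.471
vertex 4.559 2.818 2.798
vertex 3.232 2.644 1.521
endloop
endfacet
facet normal -0.481 0.783 0.394
outer loop
vertex 2.51 3.819 2.112
vertex 4.708 5.056 2.339
vertex 3.381 4.882 1.062
endloop
endfacet
facet normal -0.504 -0.615 0.607
outer loop
vertex 3.837 3.992 3.389
vertex 2.51 3.819 2.112
vertex 4.559 2.818 2.798
endloop
endfacet
facet normal -0.481 0.783 0.394
outer loop
vertex 3.837 3.992 3.389
vertex 4.708 5.056 2.339
vertex 2.51 3.819 2.112
endloop
endfacet
facet normal 0.503 0.615 -0.607
outer loop
vertex 3.381 4.882 1.062
vertex 4.708 5.056 2.339
vertex 4.103 3.708 0.471
endloop
endfacet
facet normal 0.481 -0.783 -0.394
outer loop
vertex 5.43 3.881 1.748
vertex 4.559 2.818 2.798
vertex 4.103 3.708 0.471
endloop
endfacet
facet normal 0.504 0.615 -0.607
outer loop
vertex 4.103 3.708 0.471
vertex 4.708 5.056 2.339
vertex 5.43 3.881 1.748
endloop
endfacet
facet normal 0.718 0.094 0.690
outer loop
vertex 5.43 3.881 1.748
vertex 3.837 3.992 3.389
vertex 4.559 2.818 2.798
endloop
endfacet
facet normal 0.718 0.094 0.690
outer loop
vertex 4.708 5.056 2.339
vertex 3.837 3.992 3.389
vertex 5.43 3.881 1.748
endloop
endfacet
facet normal -0.695 -0.223 0.684
outer loop
vertex -1.558 -3.486 -3.003
vertex -1.363 -4.184 -3.032
vertex -1.042 -3.737 -2.56
endloop
endfacet
facet normal -0.451 0.441 0.776
outer loop
vertex -1.558 -3.486 -3.003
vertex -1.042 -3.737 -2.56
vertex -0.962 -3.091 -2.881
endloop
endfacet
facet normal -0.568 0.804 0.173
outer loop
vertex -1.558 -3.486 -3.003
vertex -0.962 -3.091 -2.881
vertex -1.234 -3.139 -3.552
endloop
endfacet
facet normal -0.884 0.365 -0.292
outer loop
vertex -1.558 -3.486 -3.003
vertex -1.234 -3.139 -3.552
vertex -1.482 -3.815 -3.645
endloop
endfacet
facet normal -0.963 -0.270 0.024
outer loop
vertex -1.558 -3.486 -3.003
vertex -1.482 -3.815 -3.645
vertex -1.363 -4.184 -3.032
endloop
endfacet
facet normal 0.254 0.405 0.878
outer loop
vertex -0.962 -3.091 -2.881
vertex -1.042 -3.737 -2.56
vertex -0.398 -3.545 -2.835
endloop
endfacet
facet normal -0.140 -0.669 0.729
outer loop
vertex -1.042 -3.737 -2.56
vertex -1.363 -4.184 -3.032
vertex -0.646 -4.221 -2.928
endloop
endfacet
facet normal -0.573 -0.746 -0.338
outer loop
vertex -1.363 -4.184 -3.032
vertex -1.482 -3.815 -3.645
vertex -0.918 -4.269 -3.599
endloop
endfacet
facet normal -0.446 0.281 -0.850
outer loop
vertex -1.482 -3.815 -3.645
vertex -1.234 -3.139 -3.552
vertex -0.838 -3.623 -3.92
endloop
endfacet
facet normal 0.065 0.993 -0.098
outer loop
vertex -1.234 -3.139 -3.552
vertex -0.962 -3.091 -2.881
vertex -0.517 -3.176 -3.448
endloop
endfacet
facet normal 0.884 -0.365 0.292
outer loop
vertex -0.322 -3.874 -3.477
vertex -0.398 -3.545 -2.835
vertex -0.646 -4.221 -2.928
endloop
endfacet
facet normal 0.568 -0.804 -0.173
outer loop
vertex -0.322 -3.874 -3.477
vertex -0.646 -4.221 -2.928
vertex -0.918 -4.269 -3.599
endloop
endfacet
facet normal 0.451 -0.441 -0.776
outer loop
vertex -0.322 -3.874 -3.477
vertex -0.918 -4.269 -3.599
vertex -0.838 -3.623 -3.92
endloop
endfacet
facet normal 0.695 0.223 -0.684
outer loop
vertex -0.322 -3.874 -3.477
vertex -0.838 -3.623 -3.92
vertex -0.517 -3.176 -3.448
endloop
endfacet
facet normal 0.963 0.270 -0.024
outer loop
vertex -0.322 -3.874 -3.477
vertex -0.517 -3.176 -3.448
vertex -0.398 -3.545 -2.835
endloop
endfacet
facet normal 0.446 -0.281 0.850
outer loop
vertex -0.646 -4.221 -2.928
vertex -0.398 -3.545 -2.835
vertex -1.042 -3.737 -2.56
endloop
endfacet
facet normal -0.065 -0.993 0.098
outer loop
vertex -0.918 -4.269 -3.599
vertex -0.646 -4.221 -2.928
vertex -1.363 -4.184 -3.032
endloop
endfacet
facet normal -0.254 -0.405 -0.878
outer loop
vertex -0.838 -3.623 -3.92
vertex -0.918 -4.269 -3.599
vertex -1.482 -3.815 -3.645
endloop
endfacet
facet normal 0.140 0.669 -0.729
outer loop
vertex -0.517 -3.176 -3.448
vertex -0.838 -3.623 -3.92
vertex -1.234 -3.139 -3.552
endloop
endfacet
facet normal 0.573 0.746 0.338
outer loop
vertex -0.398 -3.545 -2.835
vertex -0.517 -3.176 -3.448
vertex -0.962 -3.091 -2.881
endloop
endfacet
facet normal -0.787 0.580 0.210
outer loop
vertex 1.032 0.548 -0.705
vertex 1.591 0.96 0.249
vertex 1.42 1.269 -1.243
endloop
endfacet
facet normal -0.473 -0.349 -0.809
outer loop
vertex 2.789 0.26 -1.609
vertex 1.032 0.548 -0.705
vertex 1.42 1.269 -1.243
endloop
endfacet
facet normal -0.787 0.580 0.210
outer loop
vertex 1.42 1.269 -1.243
vertex 1.591 0.96 0.249
vertex 1.978 1.681 -0.289
endloop
endfacet
facet normal 0.396 0.736 -0.549
outer loop
vertex 1.978 1.681 -0.289
vertex 2.789 0.26 -1.609
vertex 1.42 1.269 -1.243
endloop
endfacet
facet normal -0.395 -0.736 0.550
outer loop
vertex 1.032 0.548 -0.705
vertex 2.96 -0.049 -0.117
vertex 1.591 0.96 0.249
endloop
endfacet
facet normal -0.473 -0.349 -0.809
outer loop
vertex 2.402 -0.461 -1.071
vertex 1.032 0.548 -0.705
vertex 2.789 0.26 -1.609
endloop
endfacet
facet normal -0.395 -0.736 0.549
outer loop
vertex 2.402 -0.461 -1.071
vertex 2.96 -0.049 -0.117
vertex 1.032 0.548 -0.705
endloop
endfacet
facet normal 0.474 0.349 0.809
outer loop
vertex 1.591 0.96 0.249
vertex 2.96 -0.049 -0.117
vertex 1.978 1.681 -0.289
endloop
endfacet
facet normal 0.395 0.736 -0.550
outer loop
vertex 3.348 0.672 -0.655
vertex 2.789 0.26 -1.609
vertex 1.978 1.681 -0.289
endloop
endfacet
facet normal 0.473 0.349 0.809
outer loop
vertex 1.978 1.681 -0.289
vertex 2.96 -0.049 -0.117
vertex 3.348 0.672 -0.655
endloop
endfacet
facet normal 0.787 -0.580 -0.211
outer loop
vertex 3.348 0.672 -0.655
vertex 2.402 -0.461 -1.071
vertex 2.789 0.26 -1.609
endloop
endfacet
facet normal 0.787 -0.580 -0.210
outer loop
vertex 2.96 -0.049 -0.117
vertex 2.402 -0.461 -1.071
vertex 3.348 0.672 -0.655
endloop
endfacet

endsolid


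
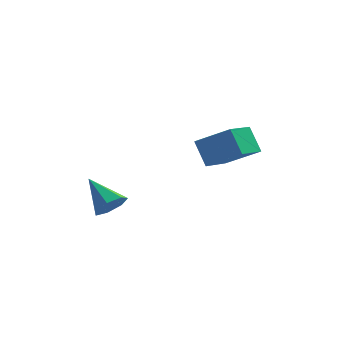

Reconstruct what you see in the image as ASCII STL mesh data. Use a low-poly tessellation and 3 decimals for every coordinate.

solid 
facet normal -0.814 0.225 -0.536
outer loop
vertex 1.371 3.728 3.123
vertex 2.221 5.322 2.502
vertex 1.955 2.944 1.907
endloop
endfacet
facet normal -0.445 -0.835 0.324
outer loop
vertex 3.639 2.478 3.018
vertex 1.371 3.728 3.123
vertex 1.955 2.944 1.907
endloop
endfacet
facet normal -0.813 0.225 -0.536
outer loop
vertex 1.955 2.944 1.907
vertex 2.221 5.322 2.502
vertex 2.805 4.538 1.287
endloop
endfacet
facet normal 0.375 -0.503 -0.779
outer loop
vertex 2.805 4.538 1.287
vertex 3.639 2.478 3.018
vertex 1.955 2.944 1.907
endloop
endfacet
facet normal -0.375 0.503 0.779
outer loop
vertex 1.371 3.728 3.123
vertex 3.905 4.856 3.613
vertex 2.221 5.322 2.502
endloop
endfacet
facet normal -0.445 -0.835 0.325
outer loop
vertex 3.055 3.262 4.233
vertex 1.371 3.728 3.123
vertex 3.639 2.478 3.018
endloop
endfacet
facet normal -0.374 0.503 0.779
outer loop
vertex 3.055 3.262 4.233
vertex 3.905 4.856 3.613
vertex 1.371 3.728 3.123
endloop
endfacet
facet normal 0.445 0.835 -0.325
outer loop
vertex 2.221 5.322 2.502
vertex 3.905 4.856 3.613
vertex 2.805 4.538 1.287
endloop
endfacet
facet normal 0.374 -0.503 -0.779
outer loop
vertex 4.489 4.072 2.397
vertex 3.639 2.478 3.018
vertex 2.805 4.538 1.287
endloop
endfacet
facet normal 0.445 0.835 -0.325
outer loop
vertex 2.805 4.538 1.287
vertex 3.905 4.856 3.613
vertex 4.489 4.072 2.397
endloop
endfacet
facet normal 0.814 -0.225 0.536
outer loop
vertex 4.489 4.072 2.397
vertex 3.055 3.262 4.233
vertex 3.639 2.478 3.018
endloop
endfacet
facet normal 0.814 -0.225 0.536
outer loop
vertex 3.905 4.856 3.613
vertex 3.055 3.262 4.233
vertex 4.489 4.072 2.397
endloop
endfacet
facet normal 0.579 -0.575 -0.577
outer loop
vertex -1.596 -0.977 1.88
vertex -2.091 -0.765 1.172
vertex -1.368 -0.353 1.487
endloop
endfacet
facet normal 0.480 0.335 0.811
outer loop
vertex -1.596 -0.977 1.88
vertex -1.368 -0.353 1.487
vertex -3.209 0.345 2.288
endloop
endfacet
facet normal 0.579 -0.575 -0.578
outer loop
vertex -1.368 -0.353 1.487
vertex -2.091 -0.765 1.172
vertex -1.685 -0.039 0.857
endloop
endfacet
facet normal 0.428 0.876 0.221
outer loop
vertex -1.368 -0.353 1.487
vertex -1.685 -0.039 0.857
vertex -3.209 0.345 2.288
endloop
endfacet
facet normal 0.579 -0.575 -0.578
outer loop
vertex -1.685 -0.039 0.857
vertex -2.091 -0.765 1.172
vertex -2.308 -0.271 0.464
endloop
endfacet
facet normal -0.112 0.923 -0.367
outer loop
vertex -1.685 -0.039 0.857
vertex -2.308 -0.271 0.464
vertex -3.209 0.345 2.288
endloop
endfacet
facet normal 0.579 -0.575 -0.578
outer loop
vertex -2.308 -0.271 0.464
vertex -2.091 -0.765 1.172
vertex -2.768 -0.876 0.605
endloop
endfacet
facet normal -0.737 0.441 -0.513
outer loop
vertex -2.308 -0.271 0.464
vertex -2.768 -0.876 0.605
vertex -3.209 0.345 2.288
endloop
endfacet
facet normal 0.579 -0.575 -0.578
outer loop
vertex -2.768 -0.876 0.605
vertex -2.091 -0.765 1.172
vertex -2.718 -1.397 1.173
endloop
endfacet
facet normal -0.973 -0.207 -0.104
outer loop
vertex -2.768 -0.876 0.605
vertex -2.718 -1.397 1.173
vertex -3.209 0.345 2.288
endloop
endfacet
facet normal 0.579 -0.575 -0.578
outer loop
vertex -2.718 -1.397 1.173
vertex -2.091 -0.765 1.172
vertex -2.196 -1.442 1.74
endloop
endfacet
facet normal -0.643 -0.533 0.550
outer loop
vertex -2.718 -1.397 1.173
vertex -2.196 -1.442 1.74
vertex -3.209 0.345 2.288
endloop
endfacet
facet normal 0.580 -0.575 -0.578
outer loop
vertex -2.196 -1.442 1.74
vertex -2.091 -0.765 1.172
vertex -1.596 -0.977 1.88
endloop
endfacet
facet normal 0.003 -0.292 0.957
outer loop
vertex -2.196 -1.442 1.74
vertex -1.596 -0.977 1.88
vertex -3.209 0.345 2.288
endloop
endfacet

endsolid
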